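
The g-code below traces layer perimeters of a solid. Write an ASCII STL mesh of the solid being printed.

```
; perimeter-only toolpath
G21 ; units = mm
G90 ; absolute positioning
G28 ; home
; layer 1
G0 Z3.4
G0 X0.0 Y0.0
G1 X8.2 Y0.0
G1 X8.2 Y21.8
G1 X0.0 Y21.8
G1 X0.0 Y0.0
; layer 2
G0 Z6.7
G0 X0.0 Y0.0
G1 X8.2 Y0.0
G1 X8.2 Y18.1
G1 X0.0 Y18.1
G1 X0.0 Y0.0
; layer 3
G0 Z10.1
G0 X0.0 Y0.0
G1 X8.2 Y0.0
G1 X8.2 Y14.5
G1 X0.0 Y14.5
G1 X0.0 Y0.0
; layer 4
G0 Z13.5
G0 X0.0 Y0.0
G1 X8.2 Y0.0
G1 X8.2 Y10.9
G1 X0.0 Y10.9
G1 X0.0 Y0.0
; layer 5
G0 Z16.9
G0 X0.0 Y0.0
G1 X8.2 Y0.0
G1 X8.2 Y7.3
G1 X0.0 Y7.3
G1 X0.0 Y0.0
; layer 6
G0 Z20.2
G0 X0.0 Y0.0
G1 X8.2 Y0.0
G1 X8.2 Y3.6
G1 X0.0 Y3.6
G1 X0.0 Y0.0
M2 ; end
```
solid part
  facet normal 0.0000 0.0000 -1.0000
    outer loop
      vertex 8.2 25.4 0.0
      vertex 8.2 0.0 0.0
      vertex 0.0 0.0 0.0
    endloop
  endfacet
  facet normal 0.0000 0.0000 -1.0000
    outer loop
      vertex 0.0 25.4 0.0
      vertex 8.2 25.4 0.0
      vertex 0.0 0.0 0.0
    endloop
  endfacet
  facet normal 0.0000 -1.0000 0.0000
    outer loop
      vertex 0.0 0.0 0.0
      vertex 8.2 0.0 0.0
      vertex 8.2 0.0 23.6
    endloop
  endfacet
  facet normal 0.0000 -1.0000 0.0000
    outer loop
      vertex 0.0 0.0 0.0
      vertex 8.2 0.0 23.6
      vertex 0.0 0.0 23.6
    endloop
  endfacet
  facet normal 0.0000 0.6807 0.7326
    outer loop
      vertex 0.0 0.0 23.6
      vertex 8.2 0.0 23.6
      vertex 8.2 25.4 0.0
    endloop
  endfacet
  facet normal 0.0000 0.6807 0.7326
    outer loop
      vertex 0.0 0.0 23.6
      vertex 8.2 25.4 0.0
      vertex 0.0 25.4 0.0
    endloop
  endfacet
  facet normal -1.0000 0.0000 0.0000
    outer loop
      vertex 0.0 0.0 23.6
      vertex 0.0 25.4 0.0
      vertex 0.0 0.0 0.0
    endloop
  endfacet
  facet normal 1.0000 0.0000 0.0000
    outer loop
      vertex 8.2 0.0 0.0
      vertex 8.2 25.4 0.0
      vertex 8.2 0.0 23.6
    endloop
  endfacet
endsolid part

The G0 Z moves step by Δz≈3.4 mm. The G1 loops shrink linearly with z, so the solid tapers from its base footprint up to z≈23.6. Closing with a flat bottom cap and the tapered top and triangulating gives 8 facets — a wedge (ramp): 8.2 × 25.4 mm base, rising to 23.6 mm along the y=0 edge and sloping linearly to z=0 at y=25.4.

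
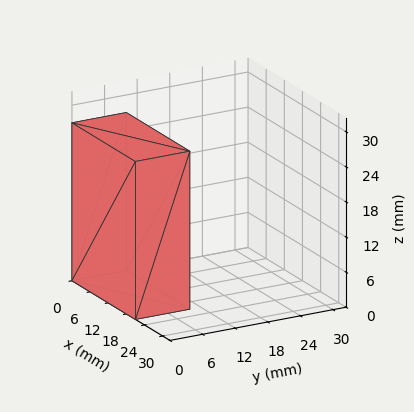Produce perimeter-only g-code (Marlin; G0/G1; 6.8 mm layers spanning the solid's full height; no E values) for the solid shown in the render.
Reading the render: the shape is a rectangular box, roughly 21 × 10 mm footprint and 27 mm tall (dimensions read to the nearest mm from the axis ticks). For the g-code, the solid's height is divided into equal slices at the stated Δz and each level perimeter traced with G1 moves after a G0 lift.

; perimeter-only toolpath
G21 ; units = mm
G90 ; absolute positioning
G28 ; home
; layer 1
G0 Z6.8
G0 X0.0 Y0.0
G1 X21.0 Y0.0
G1 X21.0 Y10.0
G1 X0.0 Y10.0
G1 X0.0 Y0.0
; layer 2
G0 Z13.5
G0 X0.0 Y0.0
G1 X21.0 Y0.0
G1 X21.0 Y10.0
G1 X0.0 Y10.0
G1 X0.0 Y0.0
; layer 3
G0 Z20.2
G0 X0.0 Y0.0
G1 X21.0 Y0.0
G1 X21.0 Y10.0
G1 X0.0 Y10.0
G1 X0.0 Y0.0
; layer 4
G0 Z27.0
G0 X0.0 Y0.0
G1 X21.0 Y0.0
G1 X21.0 Y10.0
G1 X0.0 Y10.0
G1 X0.0 Y0.0
M2 ; end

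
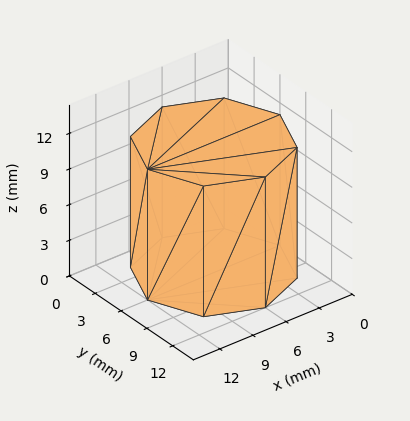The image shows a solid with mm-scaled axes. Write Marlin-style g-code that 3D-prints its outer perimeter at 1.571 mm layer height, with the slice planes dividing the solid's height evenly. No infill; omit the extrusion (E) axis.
Reading the render: the shape is a regular 8-sided prism (a cylinder approximated with 8 flat sides), circumscribed radius ≈ 6 mm, height ≈ 11 mm (dimensions read to the nearest mm from the axis ticks). For the g-code, the solid's height is divided into equal slices at the stated Δz and each level perimeter traced with G1 moves after a G0 lift.

; perimeter-only toolpath
G21 ; units = mm
G90 ; absolute positioning
G28 ; home
; layer 1
G0 Z1.571
G0 X12.000 Y6.000
G1 X10.243 Y10.243
G1 X6.000 Y12.000
G1 X1.757 Y10.243
G1 X0.000 Y6.000
G1 X1.757 Y1.757
G1 X6.000 Y0.000
G1 X10.243 Y1.757
G1 X12.000 Y6.000
; layer 2
G0 Z3.143
G0 X12.000 Y6.000
G1 X10.243 Y10.243
G1 X6.000 Y12.000
G1 X1.757 Y10.243
G1 X0.000 Y6.000
G1 X1.757 Y1.757
G1 X6.000 Y0.000
G1 X10.243 Y1.757
G1 X12.000 Y6.000
; layer 3
G0 Z4.714
G0 X12.000 Y6.000
G1 X10.243 Y10.243
G1 X6.000 Y12.000
G1 X1.757 Y10.243
G1 X0.000 Y6.000
G1 X1.757 Y1.757
G1 X6.000 Y0.000
G1 X10.243 Y1.757
G1 X12.000 Y6.000
; layer 4
G0 Z6.286
G0 X12.000 Y6.000
G1 X10.243 Y10.243
G1 X6.000 Y12.000
G1 X1.757 Y10.243
G1 X0.000 Y6.000
G1 X1.757 Y1.757
G1 X6.000 Y0.000
G1 X10.243 Y1.757
G1 X12.000 Y6.000
; layer 5
G0 Z7.857
G0 X12.000 Y6.000
G1 X10.243 Y10.243
G1 X6.000 Y12.000
G1 X1.757 Y10.243
G1 X0.000 Y6.000
G1 X1.757 Y1.757
G1 X6.000 Y0.000
G1 X10.243 Y1.757
G1 X12.000 Y6.000
; layer 6
G0 Z9.429
G0 X12.000 Y6.000
G1 X10.243 Y10.243
G1 X6.000 Y12.000
G1 X1.757 Y10.243
G1 X0.000 Y6.000
G1 X1.757 Y1.757
G1 X6.000 Y0.000
G1 X10.243 Y1.757
G1 X12.000 Y6.000
; layer 7
G0 Z11.000
G0 X12.000 Y6.000
G1 X10.243 Y10.243
G1 X6.000 Y12.000
G1 X1.757 Y10.243
G1 X0.000 Y6.000
G1 X1.757 Y1.757
G1 X6.000 Y0.000
G1 X10.243 Y1.757
G1 X12.000 Y6.000
M2 ; end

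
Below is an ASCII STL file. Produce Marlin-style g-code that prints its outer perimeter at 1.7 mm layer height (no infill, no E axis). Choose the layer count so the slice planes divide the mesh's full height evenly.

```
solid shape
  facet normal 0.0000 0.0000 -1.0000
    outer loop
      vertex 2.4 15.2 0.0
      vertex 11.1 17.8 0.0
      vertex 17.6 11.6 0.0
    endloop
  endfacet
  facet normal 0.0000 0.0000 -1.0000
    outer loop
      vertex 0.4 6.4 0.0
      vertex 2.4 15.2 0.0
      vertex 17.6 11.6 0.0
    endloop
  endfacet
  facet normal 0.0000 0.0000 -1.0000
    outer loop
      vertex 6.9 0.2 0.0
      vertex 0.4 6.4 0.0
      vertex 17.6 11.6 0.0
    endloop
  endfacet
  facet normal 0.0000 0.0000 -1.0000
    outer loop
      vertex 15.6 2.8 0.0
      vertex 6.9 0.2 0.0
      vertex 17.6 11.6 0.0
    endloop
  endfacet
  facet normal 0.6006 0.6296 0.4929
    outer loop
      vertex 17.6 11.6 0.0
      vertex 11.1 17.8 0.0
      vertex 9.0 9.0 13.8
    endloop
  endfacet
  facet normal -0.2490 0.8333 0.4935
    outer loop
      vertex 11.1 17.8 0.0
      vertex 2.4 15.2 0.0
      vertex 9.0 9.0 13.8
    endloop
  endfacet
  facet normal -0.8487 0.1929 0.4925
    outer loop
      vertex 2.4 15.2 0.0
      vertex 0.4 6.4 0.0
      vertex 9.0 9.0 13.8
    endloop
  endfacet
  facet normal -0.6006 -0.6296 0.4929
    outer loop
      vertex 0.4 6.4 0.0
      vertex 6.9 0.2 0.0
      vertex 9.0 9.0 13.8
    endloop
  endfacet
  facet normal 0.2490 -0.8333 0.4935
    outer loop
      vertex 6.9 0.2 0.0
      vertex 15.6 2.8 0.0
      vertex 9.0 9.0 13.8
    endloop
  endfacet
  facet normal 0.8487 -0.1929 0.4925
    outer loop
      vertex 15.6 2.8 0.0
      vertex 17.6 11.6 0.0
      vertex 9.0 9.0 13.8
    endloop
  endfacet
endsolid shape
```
; perimeter-only toolpath
G21 ; units = mm
G90 ; absolute positioning
G28 ; home
; layer 1
G0 Z1.7
G0 X16.5 Y11.3
G1 X10.8 Y16.7
G1 X3.2 Y14.4
G1 X1.5 Y6.7
G1 X7.2 Y1.3
G1 X14.8 Y3.6
G1 X16.5 Y11.3
; layer 2
G0 Z3.5
G0 X15.5 Y10.9
G1 X10.6 Y15.6
G1 X4.0 Y13.6
G1 X2.5 Y7.1
G1 X7.4 Y2.4
G1 X13.9 Y4.3
G1 X15.5 Y10.9
; layer 3
G0 Z5.2
G0 X14.4 Y10.6
G1 X10.3 Y14.5
G1 X4.9 Y12.9
G1 X3.6 Y7.4
G1 X7.7 Y3.5
G1 X13.1 Y5.1
G1 X14.4 Y10.6
; layer 4
G0 Z6.9
G0 X13.3 Y10.3
G1 X10.1 Y13.4
G1 X5.7 Y12.1
G1 X4.7 Y7.7
G1 X8.0 Y4.6
G1 X12.3 Y5.9
G1 X13.3 Y10.3
; layer 5
G0 Z8.6
G0 X12.2 Y10.0
G1 X9.8 Y12.3
G1 X6.5 Y11.3
G1 X5.8 Y8.0
G1 X8.2 Y5.7
G1 X11.5 Y6.7
G1 X12.2 Y10.0
; layer 6
G0 Z10.4
G0 X11.1 Y9.6
G1 X9.5 Y11.2
G1 X7.4 Y10.5
G1 X6.9 Y8.3
G1 X8.5 Y6.8
G1 X10.6 Y7.5
G1 X11.1 Y9.6
; layer 7
G0 Z12.1
G0 X10.1 Y9.3
G1 X9.3 Y10.1
G1 X8.2 Y9.8
G1 X7.9 Y8.7
G1 X8.7 Y7.9
G1 X9.8 Y8.2
G1 X10.1 Y9.3
M2 ; end

The solid is a regular 6-sided pyramid, base circumscribed radius ≈ 9 mm, apex at z ≈ 13.8 mm. Slicing at Δz = 1.7 mm — 8 equal slices spanning the solid's height, so layer i sits at z = i·h/8 — gives 7 non-empty perimeters. Each is a 6-segment closed polygon; G0 lifts to the layer z and rapids to the start vertex, then G1 traces the edges. The cross-section shrinks linearly with z (the slice at the apex is degenerate and omitted).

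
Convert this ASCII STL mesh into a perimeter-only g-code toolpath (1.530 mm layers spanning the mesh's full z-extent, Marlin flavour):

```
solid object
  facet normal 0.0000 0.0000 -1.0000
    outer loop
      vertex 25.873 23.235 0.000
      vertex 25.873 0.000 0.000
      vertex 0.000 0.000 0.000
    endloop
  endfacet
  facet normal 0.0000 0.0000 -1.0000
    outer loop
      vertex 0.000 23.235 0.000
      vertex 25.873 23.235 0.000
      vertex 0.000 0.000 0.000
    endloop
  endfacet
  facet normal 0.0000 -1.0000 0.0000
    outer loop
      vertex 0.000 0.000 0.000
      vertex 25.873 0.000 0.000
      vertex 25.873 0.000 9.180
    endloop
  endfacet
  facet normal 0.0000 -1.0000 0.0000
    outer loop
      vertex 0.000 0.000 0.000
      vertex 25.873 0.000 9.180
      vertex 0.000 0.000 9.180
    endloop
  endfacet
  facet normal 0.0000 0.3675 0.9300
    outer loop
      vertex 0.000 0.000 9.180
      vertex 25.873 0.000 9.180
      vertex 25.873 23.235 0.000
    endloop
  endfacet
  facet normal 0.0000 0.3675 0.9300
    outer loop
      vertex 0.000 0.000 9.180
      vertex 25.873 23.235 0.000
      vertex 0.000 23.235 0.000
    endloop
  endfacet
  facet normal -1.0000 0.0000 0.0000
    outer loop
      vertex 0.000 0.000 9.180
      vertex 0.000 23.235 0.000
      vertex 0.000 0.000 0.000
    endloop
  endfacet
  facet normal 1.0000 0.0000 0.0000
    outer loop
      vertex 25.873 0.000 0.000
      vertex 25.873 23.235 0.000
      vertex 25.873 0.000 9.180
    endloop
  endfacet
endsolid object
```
; perimeter-only toolpath
G21 ; units = mm
G90 ; absolute positioning
G28 ; home
; layer 1
G0 Z1.530
G0 X0.000 Y0.000
G1 X25.873 Y0.000
G1 X25.873 Y19.362
G1 X0.000 Y19.362
G1 X0.000 Y0.000
; layer 2
G0 Z3.060
G0 X0.000 Y0.000
G1 X25.873 Y0.000
G1 X25.873 Y15.490
G1 X0.000 Y15.490
G1 X0.000 Y0.000
; layer 3
G0 Z4.590
G0 X0.000 Y0.000
G1 X25.873 Y0.000
G1 X25.873 Y11.617
G1 X0.000 Y11.617
G1 X0.000 Y0.000
; layer 4
G0 Z6.120
G0 X0.000 Y0.000
G1 X25.873 Y0.000
G1 X25.873 Y7.745
G1 X0.000 Y7.745
G1 X0.000 Y0.000
; layer 5
G0 Z7.650
G0 X0.000 Y0.000
G1 X25.873 Y0.000
G1 X25.873 Y3.872
G1 X0.000 Y3.872
G1 X0.000 Y0.000
M2 ; end

The solid is a wedge (ramp): 25.9 × 23.2 mm base, rising to 9.18 mm along the y=0 edge and sloping linearly to z=0 at y=23.2. Slicing at Δz = 1.530 mm — 6 equal slices spanning the solid's height, so layer i sits at z = i·h/6 — gives 5 non-empty perimeters. Each is a 4-segment closed polygon; G0 lifts to the layer z and rapids to the start vertex, then G1 traces the edges. The cross-section shrinks linearly with z (the slice at the apex is degenerate and omitted).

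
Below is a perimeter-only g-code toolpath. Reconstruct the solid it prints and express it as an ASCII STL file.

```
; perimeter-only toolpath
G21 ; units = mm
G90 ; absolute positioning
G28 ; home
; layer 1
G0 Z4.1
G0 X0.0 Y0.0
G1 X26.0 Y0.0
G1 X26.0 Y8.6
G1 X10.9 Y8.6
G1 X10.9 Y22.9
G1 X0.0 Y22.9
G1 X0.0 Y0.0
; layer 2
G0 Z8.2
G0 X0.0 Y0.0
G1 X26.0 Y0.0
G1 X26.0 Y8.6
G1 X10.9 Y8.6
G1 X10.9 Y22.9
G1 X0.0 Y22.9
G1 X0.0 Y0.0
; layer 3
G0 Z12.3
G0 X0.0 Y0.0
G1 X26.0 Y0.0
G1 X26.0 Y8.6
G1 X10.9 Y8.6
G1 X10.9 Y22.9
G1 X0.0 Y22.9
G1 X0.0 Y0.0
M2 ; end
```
solid part
  facet normal 0.0000 0.0000 -1.0000
    outer loop
      vertex 26.0 8.6 0.0
      vertex 26.0 0.0 0.0
      vertex 0.0 0.0 0.0
    endloop
  endfacet
  facet normal 0.0000 0.0000 -1.0000
    outer loop
      vertex 10.9 8.6 0.0
      vertex 26.0 8.6 0.0
      vertex 0.0 0.0 0.0
    endloop
  endfacet
  facet normal 0.0000 0.0000 -1.0000
    outer loop
      vertex 10.9 22.9 0.0
      vertex 10.9 8.6 0.0
      vertex 0.0 0.0 0.0
    endloop
  endfacet
  facet normal 0.0000 0.0000 -1.0000
    outer loop
      vertex 0.0 22.9 0.0
      vertex 10.9 22.9 0.0
      vertex 0.0 0.0 0.0
    endloop
  endfacet
  facet normal 0.0000 0.0000 1.0000
    outer loop
      vertex 0.0 0.0 12.3
      vertex 26.0 0.0 12.3
      vertex 26.0 8.6 12.3
    endloop
  endfacet
  facet normal 0.0000 0.0000 1.0000
    outer loop
      vertex 0.0 0.0 12.3
      vertex 26.0 8.6 12.3
      vertex 10.9 8.6 12.3
    endloop
  endfacet
  facet normal 0.0000 0.0000 1.0000
    outer loop
      vertex 0.0 0.0 12.3
      vertex 10.9 8.6 12.3
      vertex 10.9 22.9 12.3
    endloop
  endfacet
  facet normal 0.0000 0.0000 1.0000
    outer loop
      vertex 0.0 0.0 12.3
      vertex 10.9 22.9 12.3
      vertex 0.0 22.9 12.3
    endloop
  endfacet
  facet normal 0.0000 -1.0000 0.0000
    outer loop
      vertex 0.0 0.0 0.0
      vertex 26.0 0.0 0.0
      vertex 26.0 0.0 12.3
    endloop
  endfacet
  facet normal 0.0000 -1.0000 0.0000
    outer loop
      vertex 0.0 0.0 0.0
      vertex 26.0 0.0 12.3
      vertex 0.0 0.0 12.3
    endloop
  endfacet
  facet normal 1.0000 0.0000 0.0000
    outer loop
      vertex 26.0 0.0 0.0
      vertex 26.0 8.6 0.0
      vertex 26.0 8.6 12.3
    endloop
  endfacet
  facet normal 1.0000 0.0000 0.0000
    outer loop
      vertex 26.0 0.0 0.0
      vertex 26.0 8.6 12.3
      vertex 26.0 0.0 12.3
    endloop
  endfacet
  facet normal 0.0000 1.0000 0.0000
    outer loop
      vertex 26.0 8.6 0.0
      vertex 10.9 8.6 0.0
      vertex 10.9 8.6 12.3
    endloop
  endfacet
  facet normal 0.0000 1.0000 0.0000
    outer loop
      vertex 26.0 8.6 0.0
      vertex 10.9 8.6 12.3
      vertex 26.0 8.6 12.3
    endloop
  endfacet
  facet normal 1.0000 0.0000 0.0000
    outer loop
      vertex 10.9 8.6 0.0
      vertex 10.9 22.9 0.0
      vertex 10.9 22.9 12.3
    endloop
  endfacet
  facet normal 1.0000 0.0000 0.0000
    outer loop
      vertex 10.9 8.6 0.0
      vertex 10.9 22.9 12.3
      vertex 10.9 8.6 12.3
    endloop
  endfacet
  facet normal 0.0000 1.0000 0.0000
    outer loop
      vertex 10.9 22.9 0.0
      vertex 0.0 22.9 0.0
      vertex 0.0 22.9 12.3
    endloop
  endfacet
  facet normal 0.0000 1.0000 0.0000
    outer loop
      vertex 10.9 22.9 0.0
      vertex 0.0 22.9 12.3
      vertex 10.9 22.9 12.3
    endloop
  endfacet
  facet normal -1.0000 0.0000 0.0000
    outer loop
      vertex 0.0 22.9 0.0
      vertex 0.0 0.0 0.0
      vertex 0.0 0.0 12.3
    endloop
  endfacet
  facet normal -1.0000 0.0000 0.0000
    outer loop
      vertex 0.0 22.9 0.0
      vertex 0.0 0.0 12.3
      vertex 0.0 22.9 12.3
    endloop
  endfacet
endsolid part

The G0 Z moves step by Δz≈4.1 mm. Every layer's G1 loop is the same polygon, so the solid is a straight extrusion of it from z=0 to z≈12.3. Closing with flat bottom and top caps and triangulating gives 20 facets — an L-shaped prism: outer 26 × 22.9 mm, arm thicknesses ≈ 8.6 mm (horizontal) and 10.9 mm (vertical), extruded 12.3 mm in z.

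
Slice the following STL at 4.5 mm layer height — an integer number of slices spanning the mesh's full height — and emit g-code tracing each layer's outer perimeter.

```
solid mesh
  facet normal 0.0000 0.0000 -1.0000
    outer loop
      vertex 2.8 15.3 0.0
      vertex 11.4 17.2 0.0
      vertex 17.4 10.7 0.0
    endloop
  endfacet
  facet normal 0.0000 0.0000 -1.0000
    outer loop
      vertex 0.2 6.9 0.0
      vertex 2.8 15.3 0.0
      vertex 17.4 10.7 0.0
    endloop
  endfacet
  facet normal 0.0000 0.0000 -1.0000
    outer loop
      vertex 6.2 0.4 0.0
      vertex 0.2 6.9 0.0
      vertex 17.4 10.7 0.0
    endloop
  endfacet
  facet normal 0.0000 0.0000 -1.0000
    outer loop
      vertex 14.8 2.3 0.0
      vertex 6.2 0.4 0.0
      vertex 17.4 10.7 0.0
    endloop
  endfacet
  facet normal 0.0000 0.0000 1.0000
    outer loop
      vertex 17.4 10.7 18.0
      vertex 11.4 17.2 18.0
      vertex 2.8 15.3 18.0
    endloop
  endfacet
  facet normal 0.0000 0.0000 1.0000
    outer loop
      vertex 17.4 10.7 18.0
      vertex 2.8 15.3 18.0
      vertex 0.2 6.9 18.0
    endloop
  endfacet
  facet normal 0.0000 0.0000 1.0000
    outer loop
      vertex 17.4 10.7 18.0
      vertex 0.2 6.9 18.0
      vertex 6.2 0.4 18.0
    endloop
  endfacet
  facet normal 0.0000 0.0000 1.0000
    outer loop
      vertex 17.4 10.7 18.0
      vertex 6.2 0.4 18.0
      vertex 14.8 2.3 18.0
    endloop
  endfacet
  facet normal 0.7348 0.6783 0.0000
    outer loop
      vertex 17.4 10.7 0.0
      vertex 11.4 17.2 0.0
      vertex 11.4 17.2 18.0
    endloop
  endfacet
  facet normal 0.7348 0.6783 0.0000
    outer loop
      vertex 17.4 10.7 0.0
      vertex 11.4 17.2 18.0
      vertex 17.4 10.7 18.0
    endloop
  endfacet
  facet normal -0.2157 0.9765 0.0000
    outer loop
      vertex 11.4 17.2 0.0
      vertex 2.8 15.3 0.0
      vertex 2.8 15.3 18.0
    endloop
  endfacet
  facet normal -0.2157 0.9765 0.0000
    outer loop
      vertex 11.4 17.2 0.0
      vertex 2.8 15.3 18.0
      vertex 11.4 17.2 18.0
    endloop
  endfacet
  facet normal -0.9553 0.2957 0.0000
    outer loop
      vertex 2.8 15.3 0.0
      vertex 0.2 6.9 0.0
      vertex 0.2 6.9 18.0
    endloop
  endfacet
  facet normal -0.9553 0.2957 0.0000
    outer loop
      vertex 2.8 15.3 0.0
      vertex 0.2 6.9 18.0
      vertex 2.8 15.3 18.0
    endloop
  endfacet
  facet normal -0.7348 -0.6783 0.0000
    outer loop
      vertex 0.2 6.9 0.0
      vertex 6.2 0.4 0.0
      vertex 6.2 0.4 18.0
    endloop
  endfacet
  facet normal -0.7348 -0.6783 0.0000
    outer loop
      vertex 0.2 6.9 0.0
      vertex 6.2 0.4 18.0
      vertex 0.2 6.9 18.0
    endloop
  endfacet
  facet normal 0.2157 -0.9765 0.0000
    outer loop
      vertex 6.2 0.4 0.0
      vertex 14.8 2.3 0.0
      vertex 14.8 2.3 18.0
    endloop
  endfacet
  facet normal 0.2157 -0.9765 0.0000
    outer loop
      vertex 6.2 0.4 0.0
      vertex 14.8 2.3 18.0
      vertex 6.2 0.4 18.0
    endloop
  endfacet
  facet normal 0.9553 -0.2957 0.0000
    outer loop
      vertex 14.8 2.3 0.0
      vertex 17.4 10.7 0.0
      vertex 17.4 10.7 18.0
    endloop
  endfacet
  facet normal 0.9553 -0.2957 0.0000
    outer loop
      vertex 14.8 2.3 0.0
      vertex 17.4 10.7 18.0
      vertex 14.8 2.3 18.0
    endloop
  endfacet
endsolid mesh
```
; perimeter-only toolpath
G21 ; units = mm
G90 ; absolute positioning
G28 ; home
; layer 1
G0 Z4.5
G0 X17.4 Y10.7
G1 X11.4 Y17.2
G1 X2.8 Y15.3
G1 X0.2 Y6.9
G1 X6.2 Y0.4
G1 X14.8 Y2.3
G1 X17.4 Y10.7
; layer 2
G0 Z9.0
G0 X17.4 Y10.7
G1 X11.4 Y17.2
G1 X2.8 Y15.3
G1 X0.2 Y6.9
G1 X6.2 Y0.4
G1 X14.8 Y2.3
G1 X17.4 Y10.7
; layer 3
G0 Z13.5
G0 X17.4 Y10.7
G1 X11.4 Y17.2
G1 X2.8 Y15.3
G1 X0.2 Y6.9
G1 X6.2 Y0.4
G1 X14.8 Y2.3
G1 X17.4 Y10.7
; layer 4
G0 Z18.0
G0 X17.4 Y10.7
G1 X11.4 Y17.2
G1 X2.8 Y15.3
G1 X0.2 Y6.9
G1 X6.2 Y0.4
G1 X14.8 Y2.3
G1 X17.4 Y10.7
M2 ; end

The solid is a regular 6-sided prism (a cylinder approximated with 6 flat sides), circumscribed radius ≈ 8.8 mm, height ≈ 18 mm. Slicing at Δz = 4.5 mm — 4 equal slices spanning the solid's height, so layer i sits at z = i·h/4 — gives 4 non-empty perimeters. Each is a 6-segment closed polygon; G0 lifts to the layer z and rapids to the start vertex, then G1 traces the edges.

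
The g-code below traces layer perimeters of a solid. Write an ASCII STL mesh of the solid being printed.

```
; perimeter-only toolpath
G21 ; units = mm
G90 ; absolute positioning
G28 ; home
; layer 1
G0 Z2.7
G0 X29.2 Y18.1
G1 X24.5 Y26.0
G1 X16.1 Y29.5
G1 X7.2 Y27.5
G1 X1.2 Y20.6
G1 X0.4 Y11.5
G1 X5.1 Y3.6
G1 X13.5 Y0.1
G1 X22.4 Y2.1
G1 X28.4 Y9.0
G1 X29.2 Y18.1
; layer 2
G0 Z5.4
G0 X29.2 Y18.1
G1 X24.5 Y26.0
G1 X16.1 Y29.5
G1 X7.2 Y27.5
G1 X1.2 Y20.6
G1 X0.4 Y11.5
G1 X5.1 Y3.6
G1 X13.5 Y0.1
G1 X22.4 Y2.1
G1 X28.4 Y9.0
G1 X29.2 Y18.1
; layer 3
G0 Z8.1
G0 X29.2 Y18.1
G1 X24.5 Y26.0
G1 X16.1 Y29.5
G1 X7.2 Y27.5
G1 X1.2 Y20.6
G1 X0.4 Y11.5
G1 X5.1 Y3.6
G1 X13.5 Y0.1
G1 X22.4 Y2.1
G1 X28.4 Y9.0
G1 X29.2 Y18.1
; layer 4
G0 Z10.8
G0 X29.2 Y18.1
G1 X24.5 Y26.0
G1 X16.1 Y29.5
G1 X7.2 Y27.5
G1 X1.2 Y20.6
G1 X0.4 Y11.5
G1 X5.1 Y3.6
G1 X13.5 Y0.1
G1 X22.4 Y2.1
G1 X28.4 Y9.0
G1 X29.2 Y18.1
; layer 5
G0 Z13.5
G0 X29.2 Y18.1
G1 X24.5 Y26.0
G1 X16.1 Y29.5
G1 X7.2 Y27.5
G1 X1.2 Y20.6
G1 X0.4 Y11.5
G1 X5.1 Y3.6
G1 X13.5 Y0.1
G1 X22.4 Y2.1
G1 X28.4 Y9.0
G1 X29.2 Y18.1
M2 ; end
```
solid part
  facet normal 0.0000 0.0000 -1.0000
    outer loop
      vertex 16.1 29.5 0.0
      vertex 24.5 26.0 0.0
      vertex 29.2 18.1 0.0
    endloop
  endfacet
  facet normal 0.0000 0.0000 -1.0000
    outer loop
      vertex 7.2 27.5 0.0
      vertex 16.1 29.5 0.0
      vertex 29.2 18.1 0.0
    endloop
  endfacet
  facet normal 0.0000 0.0000 -1.0000
    outer loop
      vertex 1.2 20.6 0.0
      vertex 7.2 27.5 0.0
      vertex 29.2 18.1 0.0
    endloop
  endfacet
  facet normal 0.0000 0.0000 -1.0000
    outer loop
      vertex 0.4 11.5 0.0
      vertex 1.2 20.6 0.0
      vertex 29.2 18.1 0.0
    endloop
  endfacet
  facet normal 0.0000 0.0000 -1.0000
    outer loop
      vertex 5.1 3.6 0.0
      vertex 0.4 11.5 0.0
      vertex 29.2 18.1 0.0
    endloop
  endfacet
  facet normal 0.0000 0.0000 -1.0000
    outer loop
      vertex 13.5 0.1 0.0
      vertex 5.1 3.6 0.0
      vertex 29.2 18.1 0.0
    endloop
  endfacet
  facet normal 0.0000 0.0000 -1.0000
    outer loop
      vertex 22.4 2.1 0.0
      vertex 13.5 0.1 0.0
      vertex 29.2 18.1 0.0
    endloop
  endfacet
  facet normal 0.0000 0.0000 -1.0000
    outer loop
      vertex 28.4 9.0 0.0
      vertex 22.4 2.1 0.0
      vertex 29.2 18.1 0.0
    endloop
  endfacet
  facet normal 0.0000 0.0000 1.0000
    outer loop
      vertex 29.2 18.1 13.5
      vertex 24.5 26.0 13.5
      vertex 16.1 29.5 13.5
    endloop
  endfacet
  facet normal 0.0000 0.0000 1.0000
    outer loop
      vertex 29.2 18.1 13.5
      vertex 16.1 29.5 13.5
      vertex 7.2 27.5 13.5
    endloop
  endfacet
  facet normal 0.0000 0.0000 1.0000
    outer loop
      vertex 29.2 18.1 13.5
      vertex 7.2 27.5 13.5
      vertex 1.2 20.6 13.5
    endloop
  endfacet
  facet normal 0.0000 0.0000 1.0000
    outer loop
      vertex 29.2 18.1 13.5
      vertex 1.2 20.6 13.5
      vertex 0.4 11.5 13.5
    endloop
  endfacet
  facet normal 0.0000 0.0000 1.0000
    outer loop
      vertex 29.2 18.1 13.5
      vertex 0.4 11.5 13.5
      vertex 5.1 3.6 13.5
    endloop
  endfacet
  facet normal 0.0000 0.0000 1.0000
    outer loop
      vertex 29.2 18.1 13.5
      vertex 5.1 3.6 13.5
      vertex 13.5 0.1 13.5
    endloop
  endfacet
  facet normal 0.0000 0.0000 1.0000
    outer loop
      vertex 29.2 18.1 13.5
      vertex 13.5 0.1 13.5
      vertex 22.4 2.1 13.5
    endloop
  endfacet
  facet normal 0.0000 0.0000 1.0000
    outer loop
      vertex 29.2 18.1 13.5
      vertex 22.4 2.1 13.5
      vertex 28.4 9.0 13.5
    endloop
  endfacet
  facet normal 0.8594 0.5113 0.0000
    outer loop
      vertex 29.2 18.1 0.0
      vertex 24.5 26.0 0.0
      vertex 24.5 26.0 13.5
    endloop
  endfacet
  facet normal 0.8594 0.5113 0.0000
    outer loop
      vertex 29.2 18.1 0.0
      vertex 24.5 26.0 13.5
      vertex 29.2 18.1 13.5
    endloop
  endfacet
  facet normal 0.3846 0.9231 0.0000
    outer loop
      vertex 24.5 26.0 0.0
      vertex 16.1 29.5 0.0
      vertex 16.1 29.5 13.5
    endloop
  endfacet
  facet normal 0.3846 0.9231 0.0000
    outer loop
      vertex 24.5 26.0 0.0
      vertex 16.1 29.5 13.5
      vertex 24.5 26.0 13.5
    endloop
  endfacet
  facet normal -0.2193 0.9757 0.0000
    outer loop
      vertex 16.1 29.5 0.0
      vertex 7.2 27.5 0.0
      vertex 7.2 27.5 13.5
    endloop
  endfacet
  facet normal -0.2193 0.9757 0.0000
    outer loop
      vertex 16.1 29.5 0.0
      vertex 7.2 27.5 13.5
      vertex 16.1 29.5 13.5
    endloop
  endfacet
  facet normal -0.7546 0.6562 0.0000
    outer loop
      vertex 7.2 27.5 0.0
      vertex 1.2 20.6 0.0
      vertex 1.2 20.6 13.5
    endloop
  endfacet
  facet normal -0.7546 0.6562 0.0000
    outer loop
      vertex 7.2 27.5 0.0
      vertex 1.2 20.6 13.5
      vertex 7.2 27.5 13.5
    endloop
  endfacet
  facet normal -0.9962 0.0876 0.0000
    outer loop
      vertex 1.2 20.6 0.0
      vertex 0.4 11.5 0.0
      vertex 0.4 11.5 13.5
    endloop
  endfacet
  facet normal -0.9962 0.0876 0.0000
    outer loop
      vertex 1.2 20.6 0.0
      vertex 0.4 11.5 13.5
      vertex 1.2 20.6 13.5
    endloop
  endfacet
  facet normal -0.8594 -0.5113 0.0000
    outer loop
      vertex 0.4 11.5 0.0
      vertex 5.1 3.6 0.0
      vertex 5.1 3.6 13.5
    endloop
  endfacet
  facet normal -0.8594 -0.5113 0.0000
    outer loop
      vertex 0.4 11.5 0.0
      vertex 5.1 3.6 13.5
      vertex 0.4 11.5 13.5
    endloop
  endfacet
  facet normal -0.3846 -0.9231 0.0000
    outer loop
      vertex 5.1 3.6 0.0
      vertex 13.5 0.1 0.0
      vertex 13.5 0.1 13.5
    endloop
  endfacet
  facet normal -0.3846 -0.9231 0.0000
    outer loop
      vertex 5.1 3.6 0.0
      vertex 13.5 0.1 13.5
      vertex 5.1 3.6 13.5
    endloop
  endfacet
  facet normal 0.2193 -0.9757 0.0000
    outer loop
      vertex 13.5 0.1 0.0
      vertex 22.4 2.1 0.0
      vertex 22.4 2.1 13.5
    endloop
  endfacet
  facet normal 0.2193 -0.9757 0.0000
    outer loop
      vertex 13.5 0.1 0.0
      vertex 22.4 2.1 13.5
      vertex 13.5 0.1 13.5
    endloop
  endfacet
  facet normal 0.7546 -0.6562 0.0000
    outer loop
      vertex 22.4 2.1 0.0
      vertex 28.4 9.0 0.0
      vertex 28.4 9.0 13.5
    endloop
  endfacet
  facet normal 0.7546 -0.6562 0.0000
    outer loop
      vertex 22.4 2.1 0.0
      vertex 28.4 9.0 13.5
      vertex 22.4 2.1 13.5
    endloop
  endfacet
  facet normal 0.9962 -0.0876 0.0000
    outer loop
      vertex 28.4 9.0 0.0
      vertex 29.2 18.1 0.0
      vertex 29.2 18.1 13.5
    endloop
  endfacet
  facet normal 0.9962 -0.0876 0.0000
    outer loop
      vertex 28.4 9.0 0.0
      vertex 29.2 18.1 13.5
      vertex 28.4 9.0 13.5
    endloop
  endfacet
endsolid part

The G0 Z moves step by Δz≈2.7 mm. Every layer's G1 loop is the same polygon, so the solid is a straight extrusion of it from z=0 to z≈13.5. Closing with flat bottom and top caps and triangulating gives 36 facets — a regular 10-sided prism (a cylinder approximated with 10 flat sides), circumscribed radius ≈ 14.8 mm, height ≈ 13.5 mm.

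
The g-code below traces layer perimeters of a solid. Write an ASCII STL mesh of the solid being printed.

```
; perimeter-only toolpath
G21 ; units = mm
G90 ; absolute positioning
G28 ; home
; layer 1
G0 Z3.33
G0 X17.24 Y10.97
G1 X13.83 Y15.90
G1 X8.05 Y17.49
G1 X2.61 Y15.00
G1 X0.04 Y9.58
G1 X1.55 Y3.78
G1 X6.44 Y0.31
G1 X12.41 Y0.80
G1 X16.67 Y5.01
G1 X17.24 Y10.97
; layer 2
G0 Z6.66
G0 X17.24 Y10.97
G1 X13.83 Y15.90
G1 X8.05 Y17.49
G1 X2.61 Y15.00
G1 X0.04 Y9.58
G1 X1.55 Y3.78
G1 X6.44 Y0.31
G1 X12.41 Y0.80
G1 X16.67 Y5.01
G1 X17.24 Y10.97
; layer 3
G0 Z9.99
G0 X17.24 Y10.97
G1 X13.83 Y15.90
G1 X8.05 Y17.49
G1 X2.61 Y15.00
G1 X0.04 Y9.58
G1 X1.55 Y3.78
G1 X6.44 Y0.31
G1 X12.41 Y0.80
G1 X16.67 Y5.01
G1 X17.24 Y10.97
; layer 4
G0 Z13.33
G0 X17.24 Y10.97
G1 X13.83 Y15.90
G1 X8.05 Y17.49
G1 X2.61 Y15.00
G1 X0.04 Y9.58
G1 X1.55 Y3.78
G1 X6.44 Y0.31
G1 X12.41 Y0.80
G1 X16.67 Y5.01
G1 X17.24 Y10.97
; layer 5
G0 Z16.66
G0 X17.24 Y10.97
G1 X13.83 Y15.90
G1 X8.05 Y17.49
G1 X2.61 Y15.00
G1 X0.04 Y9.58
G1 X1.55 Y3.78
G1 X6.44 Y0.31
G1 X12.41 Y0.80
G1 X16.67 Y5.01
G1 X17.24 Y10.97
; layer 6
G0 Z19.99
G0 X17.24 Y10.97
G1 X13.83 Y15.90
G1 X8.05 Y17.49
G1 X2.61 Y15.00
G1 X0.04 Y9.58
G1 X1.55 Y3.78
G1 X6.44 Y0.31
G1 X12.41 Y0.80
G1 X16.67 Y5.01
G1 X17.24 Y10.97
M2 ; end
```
solid part
  facet normal 0.0000 0.0000 -1.0000
    outer loop
      vertex 8.05 17.49 0.00
      vertex 13.83 15.90 0.00
      vertex 17.24 10.97 0.00
    endloop
  endfacet
  facet normal 0.0000 0.0000 -1.0000
    outer loop
      vertex 2.61 15.00 0.00
      vertex 8.05 17.49 0.00
      vertex 17.24 10.97 0.00
    endloop
  endfacet
  facet normal 0.0000 0.0000 -1.0000
    outer loop
      vertex 0.04 9.58 0.00
      vertex 2.61 15.00 0.00
      vertex 17.24 10.97 0.00
    endloop
  endfacet
  facet normal 0.0000 0.0000 -1.0000
    outer loop
      vertex 1.55 3.78 0.00
      vertex 0.04 9.58 0.00
      vertex 17.24 10.97 0.00
    endloop
  endfacet
  facet normal 0.0000 0.0000 -1.0000
    outer loop
      vertex 6.44 0.31 0.00
      vertex 1.55 3.78 0.00
      vertex 17.24 10.97 0.00
    endloop
  endfacet
  facet normal 0.0000 0.0000 -1.0000
    outer loop
      vertex 12.41 0.80 0.00
      vertex 6.44 0.31 0.00
      vertex 17.24 10.97 0.00
    endloop
  endfacet
  facet normal 0.0000 0.0000 -1.0000
    outer loop
      vertex 16.67 5.01 0.00
      vertex 12.41 0.80 0.00
      vertex 17.24 10.97 0.00
    endloop
  endfacet
  facet normal 0.0000 0.0000 1.0000
    outer loop
      vertex 17.24 10.97 19.99
      vertex 13.83 15.90 19.99
      vertex 8.05 17.49 19.99
    endloop
  endfacet
  facet normal 0.0000 0.0000 1.0000
    outer loop
      vertex 17.24 10.97 19.99
      vertex 8.05 17.49 19.99
      vertex 2.61 15.00 19.99
    endloop
  endfacet
  facet normal 0.0000 0.0000 1.0000
    outer loop
      vertex 17.24 10.97 19.99
      vertex 2.61 15.00 19.99
      vertex 0.04 9.58 19.99
    endloop
  endfacet
  facet normal 0.0000 0.0000 1.0000
    outer loop
      vertex 17.24 10.97 19.99
      vertex 0.04 9.58 19.99
      vertex 1.55 3.78 19.99
    endloop
  endfacet
  facet normal 0.0000 0.0000 1.0000
    outer loop
      vertex 17.24 10.97 19.99
      vertex 1.55 3.78 19.99
      vertex 6.44 0.31 19.99
    endloop
  endfacet
  facet normal 0.0000 0.0000 1.0000
    outer loop
      vertex 17.24 10.97 19.99
      vertex 6.44 0.31 19.99
      vertex 12.41 0.80 19.99
    endloop
  endfacet
  facet normal 0.0000 0.0000 1.0000
    outer loop
      vertex 17.24 10.97 19.99
      vertex 12.41 0.80 19.99
      vertex 16.67 5.01 19.99
    endloop
  endfacet
  facet normal 0.8224 0.5689 0.0000
    outer loop
      vertex 17.24 10.97 0.00
      vertex 13.83 15.90 0.00
      vertex 13.83 15.90 19.99
    endloop
  endfacet
  facet normal 0.8224 0.5689 0.0000
    outer loop
      vertex 17.24 10.97 0.00
      vertex 13.83 15.90 19.99
      vertex 17.24 10.97 19.99
    endloop
  endfacet
  facet normal 0.2652 0.9642 0.0000
    outer loop
      vertex 13.83 15.90 0.00
      vertex 8.05 17.49 0.00
      vertex 8.05 17.49 19.99
    endloop
  endfacet
  facet normal 0.2652 0.9642 0.0000
    outer loop
      vertex 13.83 15.90 0.00
      vertex 8.05 17.49 19.99
      vertex 13.83 15.90 19.99
    endloop
  endfacet
  facet normal -0.4162 0.9093 0.0000
    outer loop
      vertex 8.05 17.49 0.00
      vertex 2.61 15.00 0.00
      vertex 2.61 15.00 19.99
    endloop
  endfacet
  facet normal -0.4162 0.9093 0.0000
    outer loop
      vertex 8.05 17.49 0.00
      vertex 2.61 15.00 19.99
      vertex 8.05 17.49 19.99
    endloop
  endfacet
  facet normal -0.9036 0.4284 0.0000
    outer loop
      vertex 2.61 15.00 0.00
      vertex 0.04 9.58 0.00
      vertex 0.04 9.58 19.99
    endloop
  endfacet
  facet normal -0.9036 0.4284 0.0000
    outer loop
      vertex 2.61 15.00 0.00
      vertex 0.04 9.58 19.99
      vertex 2.61 15.00 19.99
    endloop
  endfacet
  facet normal -0.9677 -0.2519 0.0000
    outer loop
      vertex 0.04 9.58 0.00
      vertex 1.55 3.78 0.00
      vertex 1.55 3.78 19.99
    endloop
  endfacet
  facet normal -0.9677 -0.2519 0.0000
    outer loop
      vertex 0.04 9.58 0.00
      vertex 1.55 3.78 19.99
      vertex 0.04 9.58 19.99
    endloop
  endfacet
  facet normal -0.5787 -0.8155 0.0000
    outer loop
      vertex 1.55 3.78 0.00
      vertex 6.44 0.31 0.00
      vertex 6.44 0.31 19.99
    endloop
  endfacet
  facet normal -0.5787 -0.8155 0.0000
    outer loop
      vertex 1.55 3.78 0.00
      vertex 6.44 0.31 19.99
      vertex 1.55 3.78 19.99
    endloop
  endfacet
  facet normal 0.0818 -0.9966 0.0000
    outer loop
      vertex 6.44 0.31 0.00
      vertex 12.41 0.80 0.00
      vertex 12.41 0.80 19.99
    endloop
  endfacet
  facet normal 0.0818 -0.9966 0.0000
    outer loop
      vertex 6.44 0.31 0.00
      vertex 12.41 0.80 19.99
      vertex 6.44 0.31 19.99
    endloop
  endfacet
  facet normal 0.7029 -0.7113 0.0000
    outer loop
      vertex 12.41 0.80 0.00
      vertex 16.67 5.01 0.00
      vertex 16.67 5.01 19.99
    endloop
  endfacet
  facet normal 0.7029 -0.7113 0.0000
    outer loop
      vertex 12.41 0.80 0.00
      vertex 16.67 5.01 19.99
      vertex 12.41 0.80 19.99
    endloop
  endfacet
  facet normal 0.9955 -0.0952 0.0000
    outer loop
      vertex 16.67 5.01 0.00
      vertex 17.24 10.97 0.00
      vertex 17.24 10.97 19.99
    endloop
  endfacet
  facet normal 0.9955 -0.0952 0.0000
    outer loop
      vertex 16.67 5.01 0.00
      vertex 17.24 10.97 19.99
      vertex 16.67 5.01 19.99
    endloop
  endfacet
endsolid part

The G0 Z moves step by Δz≈3.33 mm. Every layer's G1 loop is the same polygon, so the solid is a straight extrusion of it from z=0 to z≈20. Closing with flat bottom and top caps and triangulating gives 32 facets — a regular 9-sided prism (a cylinder approximated with 9 flat sides), circumscribed radius ≈ 8.76 mm, height ≈ 20 mm.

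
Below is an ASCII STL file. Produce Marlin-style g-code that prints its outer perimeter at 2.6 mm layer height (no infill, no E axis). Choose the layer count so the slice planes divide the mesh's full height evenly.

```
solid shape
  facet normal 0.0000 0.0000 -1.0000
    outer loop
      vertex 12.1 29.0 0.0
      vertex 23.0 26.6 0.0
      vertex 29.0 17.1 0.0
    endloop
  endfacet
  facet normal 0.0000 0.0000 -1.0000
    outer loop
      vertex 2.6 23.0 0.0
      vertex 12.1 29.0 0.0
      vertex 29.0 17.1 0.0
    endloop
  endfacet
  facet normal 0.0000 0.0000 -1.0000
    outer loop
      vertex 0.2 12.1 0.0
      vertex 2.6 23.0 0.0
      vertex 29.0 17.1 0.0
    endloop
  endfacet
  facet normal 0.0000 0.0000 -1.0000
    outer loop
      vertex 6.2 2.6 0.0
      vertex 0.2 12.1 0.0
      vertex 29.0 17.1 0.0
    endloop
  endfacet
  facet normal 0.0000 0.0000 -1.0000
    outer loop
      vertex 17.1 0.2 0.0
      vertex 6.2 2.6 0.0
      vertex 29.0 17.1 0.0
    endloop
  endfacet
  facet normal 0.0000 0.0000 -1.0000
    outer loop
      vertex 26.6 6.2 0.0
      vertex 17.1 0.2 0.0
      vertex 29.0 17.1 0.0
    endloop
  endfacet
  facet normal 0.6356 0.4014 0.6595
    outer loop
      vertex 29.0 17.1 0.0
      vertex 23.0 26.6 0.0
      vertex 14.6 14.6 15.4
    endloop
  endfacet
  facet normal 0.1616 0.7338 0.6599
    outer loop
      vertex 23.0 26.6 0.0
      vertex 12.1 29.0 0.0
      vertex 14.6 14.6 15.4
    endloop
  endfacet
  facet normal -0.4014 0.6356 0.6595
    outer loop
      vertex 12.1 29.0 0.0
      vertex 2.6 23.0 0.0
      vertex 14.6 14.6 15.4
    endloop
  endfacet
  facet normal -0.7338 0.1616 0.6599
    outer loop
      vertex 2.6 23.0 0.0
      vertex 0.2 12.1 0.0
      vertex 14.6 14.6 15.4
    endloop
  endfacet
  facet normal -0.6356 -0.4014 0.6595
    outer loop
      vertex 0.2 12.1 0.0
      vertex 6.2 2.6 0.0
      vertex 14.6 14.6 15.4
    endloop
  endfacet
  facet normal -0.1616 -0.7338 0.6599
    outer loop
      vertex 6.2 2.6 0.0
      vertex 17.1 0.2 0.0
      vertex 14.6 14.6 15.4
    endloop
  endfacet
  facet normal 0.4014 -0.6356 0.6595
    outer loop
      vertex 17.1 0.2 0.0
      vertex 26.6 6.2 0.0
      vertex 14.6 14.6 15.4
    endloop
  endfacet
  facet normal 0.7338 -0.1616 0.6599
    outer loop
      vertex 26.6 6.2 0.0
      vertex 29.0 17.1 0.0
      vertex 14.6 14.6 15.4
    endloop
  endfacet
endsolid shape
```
; perimeter-only toolpath
G21 ; units = mm
G90 ; absolute positioning
G28 ; home
; layer 1
G0 Z2.6
G0 X26.6 Y16.7
G1 X21.6 Y24.6
G1 X12.5 Y26.6
G1 X4.6 Y21.6
G1 X2.6 Y12.5
G1 X7.6 Y4.6
G1 X16.7 Y2.6
G1 X24.6 Y7.6
G1 X26.6 Y16.7
; layer 2
G0 Z5.1
G0 X24.2 Y16.3
G1 X20.2 Y22.6
G1 X12.9 Y24.2
G1 X6.6 Y20.2
G1 X5.0 Y12.9
G1 X9.0 Y6.6
G1 X16.3 Y5.0
G1 X22.6 Y9.0
G1 X24.2 Y16.3
; layer 3
G0 Z7.7
G0 X21.8 Y15.9
G1 X18.8 Y20.6
G1 X13.3 Y21.8
G1 X8.6 Y18.8
G1 X7.4 Y13.3
G1 X10.4 Y8.6
G1 X15.9 Y7.4
G1 X20.6 Y10.4
G1 X21.8 Y15.9
; layer 4
G0 Z10.3
G0 X19.4 Y15.4
G1 X17.4 Y18.6
G1 X13.8 Y19.4
G1 X10.6 Y17.4
G1 X9.8 Y13.8
G1 X11.8 Y10.6
G1 X15.4 Y9.8
G1 X18.6 Y11.8
G1 X19.4 Y15.4
; layer 5
G0 Z12.8
G0 X17.0 Y15.0
G1 X16.0 Y16.6
G1 X14.2 Y17.0
G1 X12.6 Y16.0
G1 X12.2 Y14.2
G1 X13.2 Y12.6
G1 X15.0 Y12.2
G1 X16.6 Y13.2
G1 X17.0 Y15.0
M2 ; end

The solid is a regular 8-sided pyramid, base circumscribed radius ≈ 14.6 mm, apex at z ≈ 15.4 mm. Slicing at Δz = 2.6 mm — 6 equal slices spanning the solid's height, so layer i sits at z = i·h/6 — gives 5 non-empty perimeters. Each is a 8-segment closed polygon; G0 lifts to the layer z and rapids to the start vertex, then G1 traces the edges. The cross-section shrinks linearly with z (the slice at the apex is degenerate and omitted).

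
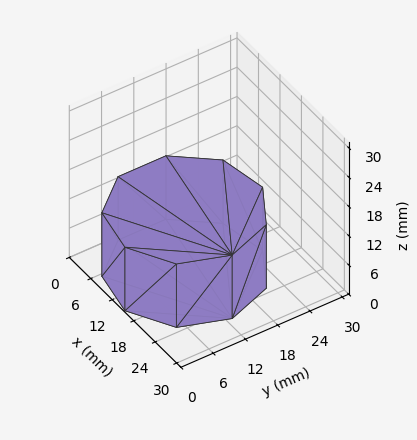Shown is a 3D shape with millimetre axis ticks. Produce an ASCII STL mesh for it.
Reading the render: the shape is a regular 9-sided prism (a cylinder approximated with 9 flat sides), circumscribed radius ≈ 13 mm, height ≈ 13 mm (dimensions read to the nearest mm from the axis ticks). For the STL, each face is triangulated and given an outward normal.

solid part
  facet normal 0.0000 0.0000 -1.0000
    outer loop
      vertex 15.26 25.80 0.00
      vertex 22.96 21.36 0.00
      vertex 26.00 13.00 0.00
    endloop
  endfacet
  facet normal 0.0000 0.0000 -1.0000
    outer loop
      vertex 6.50 24.26 0.00
      vertex 15.26 25.80 0.00
      vertex 26.00 13.00 0.00
    endloop
  endfacet
  facet normal 0.0000 0.0000 -1.0000
    outer loop
      vertex 0.78 17.45 0.00
      vertex 6.50 24.26 0.00
      vertex 26.00 13.00 0.00
    endloop
  endfacet
  facet normal 0.0000 0.0000 -1.0000
    outer loop
      vertex 0.78 8.55 0.00
      vertex 0.78 17.45 0.00
      vertex 26.00 13.00 0.00
    endloop
  endfacet
  facet normal 0.0000 0.0000 -1.0000
    outer loop
      vertex 6.50 1.74 0.00
      vertex 0.78 8.55 0.00
      vertex 26.00 13.00 0.00
    endloop
  endfacet
  facet normal 0.0000 0.0000 -1.0000
    outer loop
      vertex 15.26 0.20 0.00
      vertex 6.50 1.74 0.00
      vertex 26.00 13.00 0.00
    endloop
  endfacet
  facet normal 0.0000 0.0000 -1.0000
    outer loop
      vertex 22.96 4.64 0.00
      vertex 15.26 0.20 0.00
      vertex 26.00 13.00 0.00
    endloop
  endfacet
  facet normal 0.0000 0.0000 1.0000
    outer loop
      vertex 26.00 13.00 13.00
      vertex 22.96 21.36 13.00
      vertex 15.26 25.80 13.00
    endloop
  endfacet
  facet normal 0.0000 0.0000 1.0000
    outer loop
      vertex 26.00 13.00 13.00
      vertex 15.26 25.80 13.00
      vertex 6.50 24.26 13.00
    endloop
  endfacet
  facet normal 0.0000 0.0000 1.0000
    outer loop
      vertex 26.00 13.00 13.00
      vertex 6.50 24.26 13.00
      vertex 0.78 17.45 13.00
    endloop
  endfacet
  facet normal 0.0000 0.0000 1.0000
    outer loop
      vertex 26.00 13.00 13.00
      vertex 0.78 17.45 13.00
      vertex 0.78 8.55 13.00
    endloop
  endfacet
  facet normal 0.0000 0.0000 1.0000
    outer loop
      vertex 26.00 13.00 13.00
      vertex 0.78 8.55 13.00
      vertex 6.50 1.74 13.00
    endloop
  endfacet
  facet normal 0.0000 0.0000 1.0000
    outer loop
      vertex 26.00 13.00 13.00
      vertex 6.50 1.74 13.00
      vertex 15.26 0.20 13.00
    endloop
  endfacet
  facet normal 0.0000 0.0000 1.0000
    outer loop
      vertex 26.00 13.00 13.00
      vertex 15.26 0.20 13.00
      vertex 22.96 4.64 13.00
    endloop
  endfacet
  facet normal 0.9398 0.3417 0.0000
    outer loop
      vertex 26.00 13.00 0.00
      vertex 22.96 21.36 0.00
      vertex 22.96 21.36 13.00
    endloop
  endfacet
  facet normal 0.9398 0.3417 0.0000
    outer loop
      vertex 26.00 13.00 0.00
      vertex 22.96 21.36 13.00
      vertex 26.00 13.00 13.00
    endloop
  endfacet
  facet normal 0.4995 0.8663 0.0000
    outer loop
      vertex 22.96 21.36 0.00
      vertex 15.26 25.80 0.00
      vertex 15.26 25.80 13.00
    endloop
  endfacet
  facet normal 0.4995 0.8663 0.0000
    outer loop
      vertex 22.96 21.36 0.00
      vertex 15.26 25.80 13.00
      vertex 22.96 21.36 13.00
    endloop
  endfacet
  facet normal -0.1731 0.9849 0.0000
    outer loop
      vertex 15.26 25.80 0.00
      vertex 6.50 24.26 0.00
      vertex 6.50 24.26 13.00
    endloop
  endfacet
  facet normal -0.1731 0.9849 0.0000
    outer loop
      vertex 15.26 25.80 0.00
      vertex 6.50 24.26 13.00
      vertex 15.26 25.80 13.00
    endloop
  endfacet
  facet normal -0.7657 0.6432 0.0000
    outer loop
      vertex 6.50 24.26 0.00
      vertex 0.78 17.45 0.00
      vertex 0.78 17.45 13.00
    endloop
  endfacet
  facet normal -0.7657 0.6432 0.0000
    outer loop
      vertex 6.50 24.26 0.00
      vertex 0.78 17.45 13.00
      vertex 6.50 24.26 13.00
    endloop
  endfacet
  facet normal -1.0000 0.0000 0.0000
    outer loop
      vertex 0.78 17.45 0.00
      vertex 0.78 8.55 0.00
      vertex 0.78 8.55 13.00
    endloop
  endfacet
  facet normal -1.0000 0.0000 0.0000
    outer loop
      vertex 0.78 17.45 0.00
      vertex 0.78 8.55 13.00
      vertex 0.78 17.45 13.00
    endloop
  endfacet
  facet normal -0.7657 -0.6432 0.0000
    outer loop
      vertex 0.78 8.55 0.00
      vertex 6.50 1.74 0.00
      vertex 6.50 1.74 13.00
    endloop
  endfacet
  facet normal -0.7657 -0.6432 0.0000
    outer loop
      vertex 0.78 8.55 0.00
      vertex 6.50 1.74 13.00
      vertex 0.78 8.55 13.00
    endloop
  endfacet
  facet normal -0.1731 -0.9849 0.0000
    outer loop
      vertex 6.50 1.74 0.00
      vertex 15.26 0.20 0.00
      vertex 15.26 0.20 13.00
    endloop
  endfacet
  facet normal -0.1731 -0.9849 0.0000
    outer loop
      vertex 6.50 1.74 0.00
      vertex 15.26 0.20 13.00
      vertex 6.50 1.74 13.00
    endloop
  endfacet
  facet normal 0.4995 -0.8663 0.0000
    outer loop
      vertex 15.26 0.20 0.00
      vertex 22.96 4.64 0.00
      vertex 22.96 4.64 13.00
    endloop
  endfacet
  facet normal 0.4995 -0.8663 0.0000
    outer loop
      vertex 15.26 0.20 0.00
      vertex 22.96 4.64 13.00
      vertex 15.26 0.20 13.00
    endloop
  endfacet
  facet normal 0.9398 -0.3417 0.0000
    outer loop
      vertex 22.96 4.64 0.00
      vertex 26.00 13.00 0.00
      vertex 26.00 13.00 13.00
    endloop
  endfacet
  facet normal 0.9398 -0.3417 0.0000
    outer loop
      vertex 22.96 4.64 0.00
      vertex 26.00 13.00 13.00
      vertex 22.96 4.64 13.00
    endloop
  endfacet
endsolid part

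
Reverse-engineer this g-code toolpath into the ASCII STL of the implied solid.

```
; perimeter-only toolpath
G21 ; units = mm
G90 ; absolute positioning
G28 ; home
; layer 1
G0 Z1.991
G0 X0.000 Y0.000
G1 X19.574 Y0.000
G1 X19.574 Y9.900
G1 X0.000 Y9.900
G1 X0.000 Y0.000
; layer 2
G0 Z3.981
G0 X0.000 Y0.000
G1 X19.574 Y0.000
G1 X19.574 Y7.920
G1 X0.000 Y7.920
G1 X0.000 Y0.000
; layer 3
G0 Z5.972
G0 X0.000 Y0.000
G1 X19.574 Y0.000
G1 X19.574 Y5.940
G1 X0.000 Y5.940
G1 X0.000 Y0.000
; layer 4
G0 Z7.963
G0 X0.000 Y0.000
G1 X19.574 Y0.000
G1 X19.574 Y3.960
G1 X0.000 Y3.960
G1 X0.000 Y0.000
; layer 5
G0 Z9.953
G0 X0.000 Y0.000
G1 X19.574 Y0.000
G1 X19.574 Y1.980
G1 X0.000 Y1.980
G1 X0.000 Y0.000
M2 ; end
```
solid part
  facet normal 0.0000 0.0000 -1.0000
    outer loop
      vertex 19.574 11.880 0.000
      vertex 19.574 0.000 0.000
      vertex 0.000 0.000 0.000
    endloop
  endfacet
  facet normal 0.0000 0.0000 -1.0000
    outer loop
      vertex 0.000 11.880 0.000
      vertex 19.574 11.880 0.000
      vertex 0.000 0.000 0.000
    endloop
  endfacet
  facet normal 0.0000 -1.0000 0.0000
    outer loop
      vertex 0.000 0.000 0.000
      vertex 19.574 0.000 0.000
      vertex 19.574 0.000 11.944
    endloop
  endfacet
  facet normal 0.0000 -1.0000 0.0000
    outer loop
      vertex 0.000 0.000 0.000
      vertex 19.574 0.000 11.944
      vertex 0.000 0.000 11.944
    endloop
  endfacet
  facet normal 0.0000 0.7090 0.7052
    outer loop
      vertex 0.000 0.000 11.944
      vertex 19.574 0.000 11.944
      vertex 19.574 11.880 0.000
    endloop
  endfacet
  facet normal 0.0000 0.7090 0.7052
    outer loop
      vertex 0.000 0.000 11.944
      vertex 19.574 11.880 0.000
      vertex 0.000 11.880 0.000
    endloop
  endfacet
  facet normal -1.0000 0.0000 0.0000
    outer loop
      vertex 0.000 0.000 11.944
      vertex 0.000 11.880 0.000
      vertex 0.000 0.000 0.000
    endloop
  endfacet
  facet normal 1.0000 0.0000 0.0000
    outer loop
      vertex 19.574 0.000 0.000
      vertex 19.574 11.880 0.000
      vertex 19.574 0.000 11.944
    endloop
  endfacet
endsolid part

The G0 Z moves step by Δz≈1.991 mm. The G1 loops shrink linearly with z, so the solid tapers from its base footprint up to z≈11.9. Closing with a flat bottom cap and the tapered top and triangulating gives 8 facets — a wedge (ramp): 19.6 × 11.9 mm base, rising to 11.9 mm along the y=0 edge and sloping linearly to z=0 at y=11.9.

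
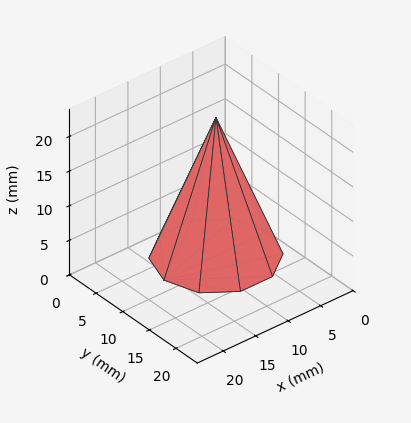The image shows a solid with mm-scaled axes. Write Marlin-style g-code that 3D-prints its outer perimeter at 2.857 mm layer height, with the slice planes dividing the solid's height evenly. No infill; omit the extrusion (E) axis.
Reading the render: the shape is a regular 10-sided pyramid, base circumscribed radius ≈ 8 mm, apex at z ≈ 20 mm (dimensions read to the nearest mm from the axis ticks). For the g-code, the solid's height is divided into equal slices at the stated Δz and each level perimeter traced with G1 moves after a G0 lift.

; perimeter-only toolpath
G21 ; units = mm
G90 ; absolute positioning
G28 ; home
; layer 1
G0 Z2.857
G0 X14.857 Y8.000
G1 X13.547 Y12.030
G1 X10.119 Y14.521
G1 X5.881 Y14.521
G1 X2.453 Y12.030
G1 X1.143 Y8.000
G1 X2.453 Y3.970
G1 X5.881 Y1.479
G1 X10.119 Y1.479
G1 X13.547 Y3.970
G1 X14.857 Y8.000
; layer 2
G0 Z5.714
G0 X13.714 Y8.000
G1 X12.623 Y11.359
G1 X9.766 Y13.434
G1 X6.234 Y13.434
G1 X3.377 Y11.359
G1 X2.286 Y8.000
G1 X3.377 Y4.641
G1 X6.234 Y2.566
G1 X9.766 Y2.566
G1 X12.623 Y4.641
G1 X13.714 Y8.000
; layer 3
G0 Z8.571
G0 X12.571 Y8.000
G1 X11.698 Y10.687
G1 X9.413 Y12.347
G1 X6.587 Y12.347
G1 X4.302 Y10.687
G1 X3.429 Y8.000
G1 X4.302 Y5.313
G1 X6.587 Y3.653
G1 X9.413 Y3.653
G1 X11.698 Y5.313
G1 X12.571 Y8.000
; layer 4
G0 Z11.429
G0 X11.429 Y8.000
G1 X10.774 Y10.015
G1 X9.059 Y11.261
G1 X6.941 Y11.261
G1 X5.226 Y10.015
G1 X4.571 Y8.000
G1 X5.226 Y5.985
G1 X6.941 Y4.739
G1 X9.059 Y4.739
G1 X10.774 Y5.985
G1 X11.429 Y8.000
; layer 5
G0 Z14.286
G0 X10.286 Y8.000
G1 X9.849 Y9.343
G1 X8.706 Y10.174
G1 X7.294 Y10.174
G1 X6.151 Y9.343
G1 X5.714 Y8.000
G1 X6.151 Y6.657
G1 X7.294 Y5.826
G1 X8.706 Y5.826
G1 X9.849 Y6.657
G1 X10.286 Y8.000
; layer 6
G0 Z17.143
G0 X9.143 Y8.000
G1 X8.925 Y8.672
G1 X8.353 Y9.087
G1 X7.647 Y9.087
G1 X7.075 Y8.672
G1 X6.857 Y8.000
G1 X7.075 Y7.328
G1 X7.647 Y6.913
G1 X8.353 Y6.913
G1 X8.925 Y7.328
G1 X9.143 Y8.000
M2 ; end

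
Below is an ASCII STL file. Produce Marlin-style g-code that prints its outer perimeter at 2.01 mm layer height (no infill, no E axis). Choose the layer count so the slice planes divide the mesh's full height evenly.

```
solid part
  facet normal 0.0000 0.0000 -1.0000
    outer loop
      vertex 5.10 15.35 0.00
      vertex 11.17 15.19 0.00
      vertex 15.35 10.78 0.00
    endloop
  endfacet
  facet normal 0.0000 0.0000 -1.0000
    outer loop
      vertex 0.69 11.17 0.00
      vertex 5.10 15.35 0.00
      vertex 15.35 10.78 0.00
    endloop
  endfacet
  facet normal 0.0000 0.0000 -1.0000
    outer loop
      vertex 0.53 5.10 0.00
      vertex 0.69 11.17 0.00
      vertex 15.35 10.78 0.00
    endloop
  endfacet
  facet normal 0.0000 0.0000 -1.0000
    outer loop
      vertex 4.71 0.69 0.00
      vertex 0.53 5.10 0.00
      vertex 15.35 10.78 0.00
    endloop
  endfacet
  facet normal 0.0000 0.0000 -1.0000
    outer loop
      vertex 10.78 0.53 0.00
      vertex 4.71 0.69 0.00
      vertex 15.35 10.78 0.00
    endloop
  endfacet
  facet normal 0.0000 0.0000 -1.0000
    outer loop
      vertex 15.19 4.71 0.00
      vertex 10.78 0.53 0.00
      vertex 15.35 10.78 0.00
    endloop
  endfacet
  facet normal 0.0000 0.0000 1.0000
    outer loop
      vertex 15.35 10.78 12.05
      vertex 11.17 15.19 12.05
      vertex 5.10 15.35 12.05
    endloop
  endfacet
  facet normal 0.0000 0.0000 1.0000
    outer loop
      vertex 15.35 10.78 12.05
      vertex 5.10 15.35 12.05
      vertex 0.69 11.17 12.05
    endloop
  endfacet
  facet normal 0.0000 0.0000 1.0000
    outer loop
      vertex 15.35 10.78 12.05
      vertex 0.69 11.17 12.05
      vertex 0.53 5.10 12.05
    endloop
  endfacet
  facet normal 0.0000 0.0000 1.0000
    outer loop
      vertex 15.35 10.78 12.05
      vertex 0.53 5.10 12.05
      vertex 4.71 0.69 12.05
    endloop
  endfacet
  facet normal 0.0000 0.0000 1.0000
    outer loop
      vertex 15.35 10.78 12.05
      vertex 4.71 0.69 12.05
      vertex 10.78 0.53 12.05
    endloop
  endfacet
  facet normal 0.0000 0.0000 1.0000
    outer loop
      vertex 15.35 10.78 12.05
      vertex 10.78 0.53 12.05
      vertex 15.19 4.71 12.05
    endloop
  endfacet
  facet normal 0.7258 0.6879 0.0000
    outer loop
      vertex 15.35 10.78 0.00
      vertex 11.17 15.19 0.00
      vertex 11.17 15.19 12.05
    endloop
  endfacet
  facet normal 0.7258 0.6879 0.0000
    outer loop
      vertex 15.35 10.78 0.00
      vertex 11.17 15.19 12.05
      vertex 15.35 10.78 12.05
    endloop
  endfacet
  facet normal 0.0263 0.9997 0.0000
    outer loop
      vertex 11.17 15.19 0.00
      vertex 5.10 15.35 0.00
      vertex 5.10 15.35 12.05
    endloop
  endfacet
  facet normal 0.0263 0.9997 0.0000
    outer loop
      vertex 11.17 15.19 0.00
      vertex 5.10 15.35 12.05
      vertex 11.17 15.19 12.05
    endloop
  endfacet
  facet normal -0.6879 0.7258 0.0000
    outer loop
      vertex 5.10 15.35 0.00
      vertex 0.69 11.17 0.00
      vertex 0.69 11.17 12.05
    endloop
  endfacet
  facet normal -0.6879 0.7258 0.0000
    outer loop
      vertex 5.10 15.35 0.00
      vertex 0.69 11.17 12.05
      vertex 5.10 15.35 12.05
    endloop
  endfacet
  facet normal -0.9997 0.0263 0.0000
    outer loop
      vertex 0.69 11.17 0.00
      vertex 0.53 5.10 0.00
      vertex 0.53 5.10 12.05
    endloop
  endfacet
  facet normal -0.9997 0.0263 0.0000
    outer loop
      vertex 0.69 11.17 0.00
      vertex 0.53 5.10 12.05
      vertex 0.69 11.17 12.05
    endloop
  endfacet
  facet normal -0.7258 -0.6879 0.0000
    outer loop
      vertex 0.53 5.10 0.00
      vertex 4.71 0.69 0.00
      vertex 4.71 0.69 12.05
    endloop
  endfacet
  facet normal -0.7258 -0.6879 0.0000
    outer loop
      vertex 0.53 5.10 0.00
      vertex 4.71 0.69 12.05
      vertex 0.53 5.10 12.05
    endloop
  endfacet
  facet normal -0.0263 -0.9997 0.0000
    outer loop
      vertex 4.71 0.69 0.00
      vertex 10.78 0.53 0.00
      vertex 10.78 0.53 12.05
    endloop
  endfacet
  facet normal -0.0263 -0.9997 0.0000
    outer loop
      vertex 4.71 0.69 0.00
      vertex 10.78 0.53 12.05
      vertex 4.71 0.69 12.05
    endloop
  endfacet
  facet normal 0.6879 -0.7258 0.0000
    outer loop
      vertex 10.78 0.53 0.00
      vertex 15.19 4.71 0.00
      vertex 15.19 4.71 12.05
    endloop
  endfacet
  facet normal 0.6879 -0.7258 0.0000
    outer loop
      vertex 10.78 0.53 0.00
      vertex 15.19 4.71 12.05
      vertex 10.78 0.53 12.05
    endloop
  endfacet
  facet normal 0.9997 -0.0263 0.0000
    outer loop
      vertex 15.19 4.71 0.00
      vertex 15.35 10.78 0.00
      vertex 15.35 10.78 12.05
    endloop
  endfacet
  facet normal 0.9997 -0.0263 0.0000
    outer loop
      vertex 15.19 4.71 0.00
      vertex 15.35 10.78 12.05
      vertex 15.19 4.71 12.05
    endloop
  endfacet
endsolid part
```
; perimeter-only toolpath
G21 ; units = mm
G90 ; absolute positioning
G28 ; home
; layer 1
G0 Z2.01
G0 X15.35 Y10.78
G1 X11.17 Y15.19
G1 X5.10 Y15.35
G1 X0.69 Y11.17
G1 X0.53 Y5.10
G1 X4.71 Y0.69
G1 X10.78 Y0.53
G1 X15.19 Y4.71
G1 X15.35 Y10.78
; layer 2
G0 Z4.02
G0 X15.35 Y10.78
G1 X11.17 Y15.19
G1 X5.10 Y15.35
G1 X0.69 Y11.17
G1 X0.53 Y5.10
G1 X4.71 Y0.69
G1 X10.78 Y0.53
G1 X15.19 Y4.71
G1 X15.35 Y10.78
; layer 3
G0 Z6.03
G0 X15.35 Y10.78
G1 X11.17 Y15.19
G1 X5.10 Y15.35
G1 X0.69 Y11.17
G1 X0.53 Y5.10
G1 X4.71 Y0.69
G1 X10.78 Y0.53
G1 X15.19 Y4.71
G1 X15.35 Y10.78
; layer 4
G0 Z8.03
G0 X15.35 Y10.78
G1 X11.17 Y15.19
G1 X5.10 Y15.35
G1 X0.69 Y11.17
G1 X0.53 Y5.10
G1 X4.71 Y0.69
G1 X10.78 Y0.53
G1 X15.19 Y4.71
G1 X15.35 Y10.78
; layer 5
G0 Z10.04
G0 X15.35 Y10.78
G1 X11.17 Y15.19
G1 X5.10 Y15.35
G1 X0.69 Y11.17
G1 X0.53 Y5.10
G1 X4.71 Y0.69
G1 X10.78 Y0.53
G1 X15.19 Y4.71
G1 X15.35 Y10.78
; layer 6
G0 Z12.05
G0 X15.35 Y10.78
G1 X11.17 Y15.19
G1 X5.10 Y15.35
G1 X0.69 Y11.17
G1 X0.53 Y5.10
G1 X4.71 Y0.69
G1 X10.78 Y0.53
G1 X15.19 Y4.71
G1 X15.35 Y10.78
M2 ; end

The solid is a regular 8-sided prism (a cylinder approximated with 8 flat sides), circumscribed radius ≈ 7.94 mm, height ≈ 12.1 mm. Slicing at Δz = 2.01 mm — 6 equal slices spanning the solid's height, so layer i sits at z = i·h/6 — gives 6 non-empty perimeters. Each is a 8-segment closed polygon; G0 lifts to the layer z and rapids to the start vertex, then G1 traces the edges.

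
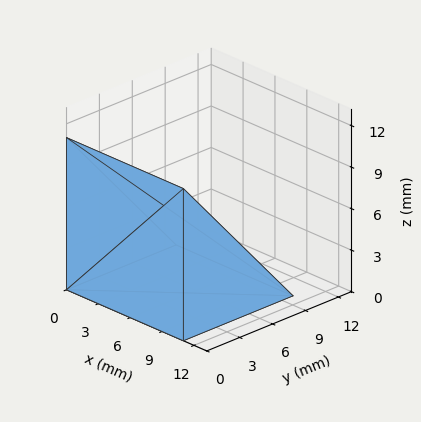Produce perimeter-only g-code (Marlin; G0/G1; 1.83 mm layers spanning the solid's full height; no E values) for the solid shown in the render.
Reading the render: the shape is a wedge (ramp): 11 × 10 mm base, rising to 11 mm along the y=0 edge and sloping linearly to z=0 at y=10 (dimensions read to the nearest mm from the axis ticks). For the g-code, the solid's height is divided into equal slices at the stated Δz and each level perimeter traced with G1 moves after a G0 lift.

; perimeter-only toolpath
G21 ; units = mm
G90 ; absolute positioning
G28 ; home
; layer 1
G0 Z1.83
G0 X0.00 Y0.00
G1 X11.00 Y0.00
G1 X11.00 Y8.33
G1 X0.00 Y8.33
G1 X0.00 Y0.00
; layer 2
G0 Z3.67
G0 X0.00 Y0.00
G1 X11.00 Y0.00
G1 X11.00 Y6.67
G1 X0.00 Y6.67
G1 X0.00 Y0.00
; layer 3
G0 Z5.50
G0 X0.00 Y0.00
G1 X11.00 Y0.00
G1 X11.00 Y5.00
G1 X0.00 Y5.00
G1 X0.00 Y0.00
; layer 4
G0 Z7.33
G0 X0.00 Y0.00
G1 X11.00 Y0.00
G1 X11.00 Y3.33
G1 X0.00 Y3.33
G1 X0.00 Y0.00
; layer 5
G0 Z9.17
G0 X0.00 Y0.00
G1 X11.00 Y0.00
G1 X11.00 Y1.67
G1 X0.00 Y1.67
G1 X0.00 Y0.00
M2 ; end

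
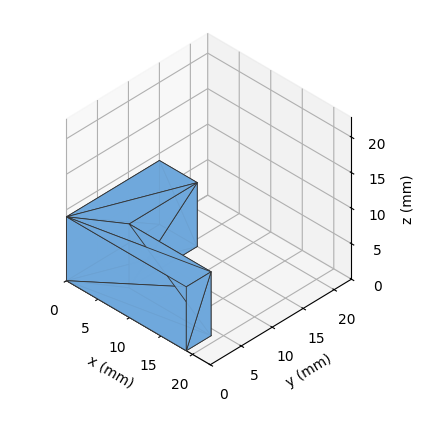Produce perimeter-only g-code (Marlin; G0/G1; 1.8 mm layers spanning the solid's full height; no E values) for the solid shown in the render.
Reading the render: the shape is an L-shaped prism: outer 19 × 15 mm, arm thicknesses ≈ 4 mm (horizontal) and 6 mm (vertical), extruded 9 mm in z (dimensions read to the nearest mm from the axis ticks). For the g-code, the solid's height is divided into equal slices at the stated Δz and each level perimeter traced with G1 moves after a G0 lift.

; perimeter-only toolpath
G21 ; units = mm
G90 ; absolute positioning
G28 ; home
; layer 1
G0 Z1.8
G0 X0.0 Y0.0
G1 X19.0 Y0.0
G1 X19.0 Y4.0
G1 X6.0 Y4.0
G1 X6.0 Y15.0
G1 X0.0 Y15.0
G1 X0.0 Y0.0
; layer 2
G0 Z3.6
G0 X0.0 Y0.0
G1 X19.0 Y0.0
G1 X19.0 Y4.0
G1 X6.0 Y4.0
G1 X6.0 Y15.0
G1 X0.0 Y15.0
G1 X0.0 Y0.0
; layer 3
G0 Z5.4
G0 X0.0 Y0.0
G1 X19.0 Y0.0
G1 X19.0 Y4.0
G1 X6.0 Y4.0
G1 X6.0 Y15.0
G1 X0.0 Y15.0
G1 X0.0 Y0.0
; layer 4
G0 Z7.2
G0 X0.0 Y0.0
G1 X19.0 Y0.0
G1 X19.0 Y4.0
G1 X6.0 Y4.0
G1 X6.0 Y15.0
G1 X0.0 Y15.0
G1 X0.0 Y0.0
; layer 5
G0 Z9.0
G0 X0.0 Y0.0
G1 X19.0 Y0.0
G1 X19.0 Y4.0
G1 X6.0 Y4.0
G1 X6.0 Y15.0
G1 X0.0 Y15.0
G1 X0.0 Y0.0
M2 ; end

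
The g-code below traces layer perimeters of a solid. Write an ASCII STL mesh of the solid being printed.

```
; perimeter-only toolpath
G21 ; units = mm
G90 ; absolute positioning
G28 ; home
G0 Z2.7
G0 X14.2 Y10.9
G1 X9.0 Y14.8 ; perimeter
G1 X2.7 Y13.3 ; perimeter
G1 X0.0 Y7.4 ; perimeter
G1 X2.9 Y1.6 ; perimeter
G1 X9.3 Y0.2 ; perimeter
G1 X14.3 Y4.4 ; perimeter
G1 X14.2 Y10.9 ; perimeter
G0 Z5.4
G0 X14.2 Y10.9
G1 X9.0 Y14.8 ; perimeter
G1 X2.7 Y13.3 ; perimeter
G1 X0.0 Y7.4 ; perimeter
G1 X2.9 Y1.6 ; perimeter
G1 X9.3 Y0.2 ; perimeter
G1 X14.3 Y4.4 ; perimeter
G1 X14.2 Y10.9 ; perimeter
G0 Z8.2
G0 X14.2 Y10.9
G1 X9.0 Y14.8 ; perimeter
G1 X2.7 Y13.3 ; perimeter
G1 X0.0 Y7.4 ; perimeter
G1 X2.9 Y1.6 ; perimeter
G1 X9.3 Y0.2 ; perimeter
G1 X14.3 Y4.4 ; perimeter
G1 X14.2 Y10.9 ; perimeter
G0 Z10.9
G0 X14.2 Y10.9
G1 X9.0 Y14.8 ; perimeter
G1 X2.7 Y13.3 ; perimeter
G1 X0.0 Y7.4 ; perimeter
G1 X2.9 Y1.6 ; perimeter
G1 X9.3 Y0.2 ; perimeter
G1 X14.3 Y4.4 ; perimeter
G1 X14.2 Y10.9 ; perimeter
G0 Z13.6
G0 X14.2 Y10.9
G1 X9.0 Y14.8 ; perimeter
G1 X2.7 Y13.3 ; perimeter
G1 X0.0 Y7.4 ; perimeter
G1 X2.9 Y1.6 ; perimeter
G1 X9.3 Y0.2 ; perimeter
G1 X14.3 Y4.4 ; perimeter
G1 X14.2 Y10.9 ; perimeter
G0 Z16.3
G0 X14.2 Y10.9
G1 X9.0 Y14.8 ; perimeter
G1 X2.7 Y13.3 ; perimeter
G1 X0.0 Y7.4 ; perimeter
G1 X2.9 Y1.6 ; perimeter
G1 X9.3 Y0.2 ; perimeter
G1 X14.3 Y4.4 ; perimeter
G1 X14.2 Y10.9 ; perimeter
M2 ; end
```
solid part
  facet normal 0.0000 0.0000 -1.0000
    outer loop
      vertex 2.7 13.3 0.0
      vertex 9.0 14.8 0.0
      vertex 14.2 10.9 0.0
    endloop
  endfacet
  facet normal 0.0000 0.0000 -1.0000
    outer loop
      vertex 0.0 7.4 0.0
      vertex 2.7 13.3 0.0
      vertex 14.2 10.9 0.0
    endloop
  endfacet
  facet normal 0.0000 0.0000 -1.0000
    outer loop
      vertex 2.9 1.6 0.0
      vertex 0.0 7.4 0.0
      vertex 14.2 10.9 0.0
    endloop
  endfacet
  facet normal 0.0000 0.0000 -1.0000
    outer loop
      vertex 9.3 0.2 0.0
      vertex 2.9 1.6 0.0
      vertex 14.2 10.9 0.0
    endloop
  endfacet
  facet normal 0.0000 0.0000 -1.0000
    outer loop
      vertex 14.3 4.4 0.0
      vertex 9.3 0.2 0.0
      vertex 14.2 10.9 0.0
    endloop
  endfacet
  facet normal 0.0000 0.0000 1.0000
    outer loop
      vertex 14.2 10.9 16.3
      vertex 9.0 14.8 16.3
      vertex 2.7 13.3 16.3
    endloop
  endfacet
  facet normal 0.0000 0.0000 1.0000
    outer loop
      vertex 14.2 10.9 16.3
      vertex 2.7 13.3 16.3
      vertex 0.0 7.4 16.3
    endloop
  endfacet
  facet normal 0.0000 0.0000 1.0000
    outer loop
      vertex 14.2 10.9 16.3
      vertex 0.0 7.4 16.3
      vertex 2.9 1.6 16.3
    endloop
  endfacet
  facet normal 0.0000 0.0000 1.0000
    outer loop
      vertex 14.2 10.9 16.3
      vertex 2.9 1.6 16.3
      vertex 9.3 0.2 16.3
    endloop
  endfacet
  facet normal 0.0000 0.0000 1.0000
    outer loop
      vertex 14.2 10.9 16.3
      vertex 9.3 0.2 16.3
      vertex 14.3 4.4 16.3
    endloop
  endfacet
  facet normal 0.6000 0.8000 0.0000
    outer loop
      vertex 14.2 10.9 0.0
      vertex 9.0 14.8 0.0
      vertex 9.0 14.8 16.3
    endloop
  endfacet
  facet normal 0.6000 0.8000 0.0000
    outer loop
      vertex 14.2 10.9 0.0
      vertex 9.0 14.8 16.3
      vertex 14.2 10.9 16.3
    endloop
  endfacet
  facet normal -0.2316 0.9728 0.0000
    outer loop
      vertex 9.0 14.8 0.0
      vertex 2.7 13.3 0.0
      vertex 2.7 13.3 16.3
    endloop
  endfacet
  facet normal -0.2316 0.9728 0.0000
    outer loop
      vertex 9.0 14.8 0.0
      vertex 2.7 13.3 16.3
      vertex 9.0 14.8 16.3
    endloop
  endfacet
  facet normal -0.9093 0.4161 0.0000
    outer loop
      vertex 2.7 13.3 0.0
      vertex 0.0 7.4 0.0
      vertex 0.0 7.4 16.3
    endloop
  endfacet
  facet normal -0.9093 0.4161 0.0000
    outer loop
      vertex 2.7 13.3 0.0
      vertex 0.0 7.4 16.3
      vertex 2.7 13.3 16.3
    endloop
  endfacet
  facet normal -0.8944 -0.4472 0.0000
    outer loop
      vertex 0.0 7.4 0.0
      vertex 2.9 1.6 0.0
      vertex 2.9 1.6 16.3
    endloop
  endfacet
  facet normal -0.8944 -0.4472 0.0000
    outer loop
      vertex 0.0 7.4 0.0
      vertex 2.9 1.6 16.3
      vertex 0.0 7.4 16.3
    endloop
  endfacet
  facet normal -0.2137 -0.9769 0.0000
    outer loop
      vertex 2.9 1.6 0.0
      vertex 9.3 0.2 0.0
      vertex 9.3 0.2 16.3
    endloop
  endfacet
  facet normal -0.2137 -0.9769 0.0000
    outer loop
      vertex 2.9 1.6 0.0
      vertex 9.3 0.2 16.3
      vertex 2.9 1.6 16.3
    endloop
  endfacet
  facet normal 0.6432 -0.7657 0.0000
    outer loop
      vertex 9.3 0.2 0.0
      vertex 14.3 4.4 0.0
      vertex 14.3 4.4 16.3
    endloop
  endfacet
  facet normal 0.6432 -0.7657 0.0000
    outer loop
      vertex 9.3 0.2 0.0
      vertex 14.3 4.4 16.3
      vertex 9.3 0.2 16.3
    endloop
  endfacet
  facet normal 0.9999 0.0154 0.0000
    outer loop
      vertex 14.3 4.4 0.0
      vertex 14.2 10.9 0.0
      vertex 14.2 10.9 16.3
    endloop
  endfacet
  facet normal 0.9999 0.0154 0.0000
    outer loop
      vertex 14.3 4.4 0.0
      vertex 14.2 10.9 16.3
      vertex 14.3 4.4 16.3
    endloop
  endfacet
endsolid part

The G0 Z moves step by Δz≈2.7 mm. Every layer's G1 loop is the same polygon, so the solid is a straight extrusion of it from z=0 to z≈16.3. Closing with flat bottom and top caps and triangulating gives 24 facets — a regular 7-sided prism (a cylinder approximated with 7 flat sides), circumscribed radius ≈ 7.5 mm, height ≈ 16.3 mm.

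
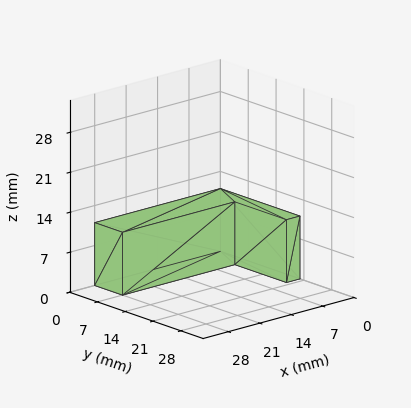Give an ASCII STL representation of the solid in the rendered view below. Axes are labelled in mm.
Reading the render: the shape is an L-shaped prism: outer 28 × 20 mm, arm thicknesses ≈ 7 mm (horizontal) and 3 mm (vertical), extruded 11 mm in z (dimensions read to the nearest mm from the axis ticks). For the STL, each face is triangulated and given an outward normal.

solid part
  facet normal 0.0000 0.0000 -1.0000
    outer loop
      vertex 28.0 7.0 0.0
      vertex 28.0 0.0 0.0
      vertex 0.0 0.0 0.0
    endloop
  endfacet
  facet normal 0.0000 0.0000 -1.0000
    outer loop
      vertex 3.0 7.0 0.0
      vertex 28.0 7.0 0.0
      vertex 0.0 0.0 0.0
    endloop
  endfacet
  facet normal 0.0000 0.0000 -1.0000
    outer loop
      vertex 3.0 20.0 0.0
      vertex 3.0 7.0 0.0
      vertex 0.0 0.0 0.0
    endloop
  endfacet
  facet normal 0.0000 0.0000 -1.0000
    outer loop
      vertex 0.0 20.0 0.0
      vertex 3.0 20.0 0.0
      vertex 0.0 0.0 0.0
    endloop
  endfacet
  facet normal 0.0000 0.0000 1.0000
    outer loop
      vertex 0.0 0.0 11.0
      vertex 28.0 0.0 11.0
      vertex 28.0 7.0 11.0
    endloop
  endfacet
  facet normal 0.0000 0.0000 1.0000
    outer loop
      vertex 0.0 0.0 11.0
      vertex 28.0 7.0 11.0
      vertex 3.0 7.0 11.0
    endloop
  endfacet
  facet normal 0.0000 0.0000 1.0000
    outer loop
      vertex 0.0 0.0 11.0
      vertex 3.0 7.0 11.0
      vertex 3.0 20.0 11.0
    endloop
  endfacet
  facet normal 0.0000 0.0000 1.0000
    outer loop
      vertex 0.0 0.0 11.0
      vertex 3.0 20.0 11.0
      vertex 0.0 20.0 11.0
    endloop
  endfacet
  facet normal 0.0000 -1.0000 0.0000
    outer loop
      vertex 0.0 0.0 0.0
      vertex 28.0 0.0 0.0
      vertex 28.0 0.0 11.0
    endloop
  endfacet
  facet normal 0.0000 -1.0000 0.0000
    outer loop
      vertex 0.0 0.0 0.0
      vertex 28.0 0.0 11.0
      vertex 0.0 0.0 11.0
    endloop
  endfacet
  facet normal 1.0000 0.0000 0.0000
    outer loop
      vertex 28.0 0.0 0.0
      vertex 28.0 7.0 0.0
      vertex 28.0 7.0 11.0
    endloop
  endfacet
  facet normal 1.0000 0.0000 0.0000
    outer loop
      vertex 28.0 0.0 0.0
      vertex 28.0 7.0 11.0
      vertex 28.0 0.0 11.0
    endloop
  endfacet
  facet normal 0.0000 1.0000 0.0000
    outer loop
      vertex 28.0 7.0 0.0
      vertex 3.0 7.0 0.0
      vertex 3.0 7.0 11.0
    endloop
  endfacet
  facet normal 0.0000 1.0000 0.0000
    outer loop
      vertex 28.0 7.0 0.0
      vertex 3.0 7.0 11.0
      vertex 28.0 7.0 11.0
    endloop
  endfacet
  facet normal 1.0000 0.0000 0.0000
    outer loop
      vertex 3.0 7.0 0.0
      vertex 3.0 20.0 0.0
      vertex 3.0 20.0 11.0
    endloop
  endfacet
  facet normal 1.0000 0.0000 0.0000
    outer loop
      vertex 3.0 7.0 0.0
      vertex 3.0 20.0 11.0
      vertex 3.0 7.0 11.0
    endloop
  endfacet
  facet normal 0.0000 1.0000 0.0000
    outer loop
      vertex 3.0 20.0 0.0
      vertex 0.0 20.0 0.0
      vertex 0.0 20.0 11.0
    endloop
  endfacet
  facet normal 0.0000 1.0000 0.0000
    outer loop
      vertex 3.0 20.0 0.0
      vertex 0.0 20.0 11.0
      vertex 3.0 20.0 11.0
    endloop
  endfacet
  facet normal -1.0000 0.0000 0.0000
    outer loop
      vertex 0.0 20.0 0.0
      vertex 0.0 0.0 0.0
      vertex 0.0 0.0 11.0
    endloop
  endfacet
  facet normal -1.0000 0.0000 0.0000
    outer loop
      vertex 0.0 20.0 0.0
      vertex 0.0 0.0 11.0
      vertex 0.0 20.0 11.0
    endloop
  endfacet
endsolid part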